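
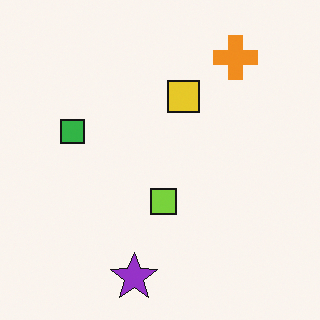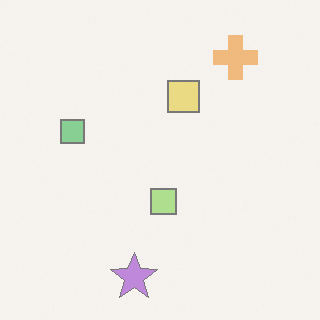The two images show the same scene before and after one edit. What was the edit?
The transformation is: given much lower contrast.

Tones are pushed toward mid-grey across the whole image — a global contrast change.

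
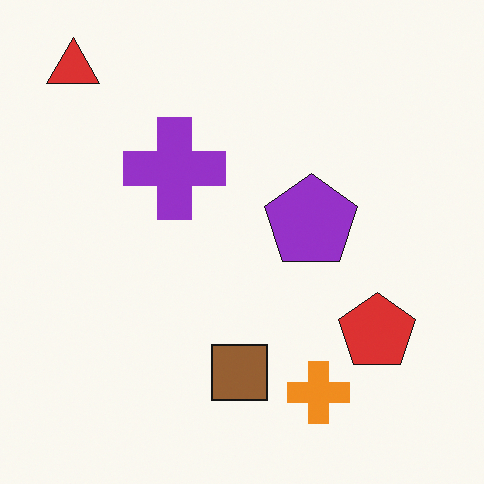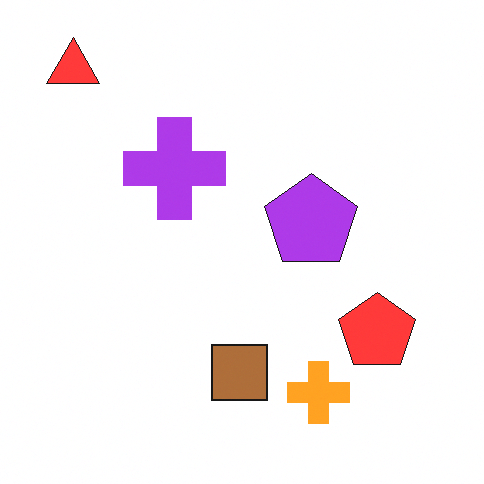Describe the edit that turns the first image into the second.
It was slightly brightened.

Every pixel — background and shapes alike — is uniformly brightened.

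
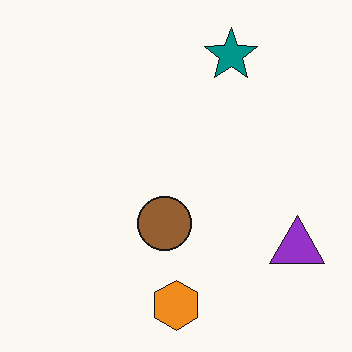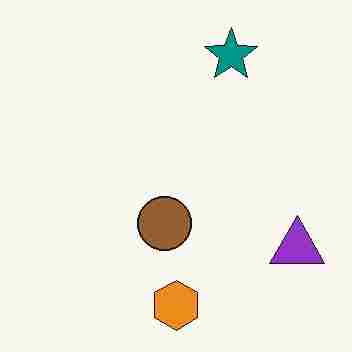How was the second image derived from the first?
It was heavily JPEG-compressed with obvious blocking artifacts.

Blocky 8×8 compression artifacts appear around shape edges and the flat background shows ringing — characteristic JPEG degradation.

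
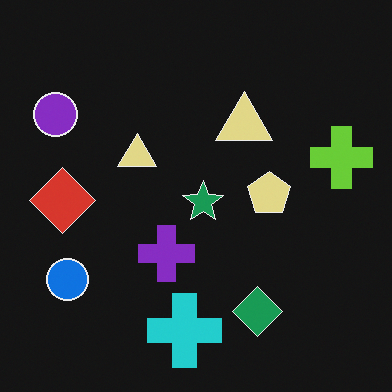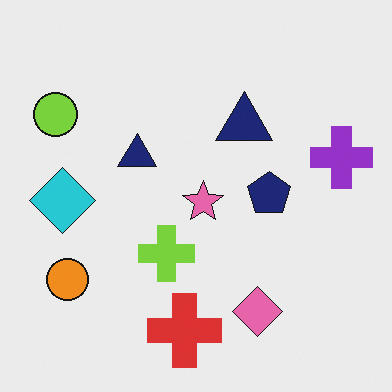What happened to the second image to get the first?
The image was color-inverted (negative).

The light background has become dark and every shape's color is its complement — a photographic negative.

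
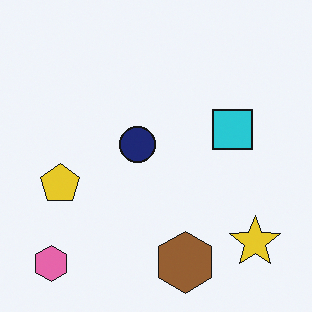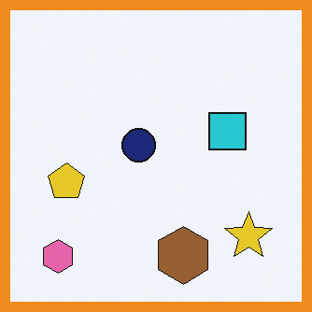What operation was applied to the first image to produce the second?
The image was framed with a orange border.

A solid orange frame runs around the edge of the second image, with the content slightly shrunk inside it.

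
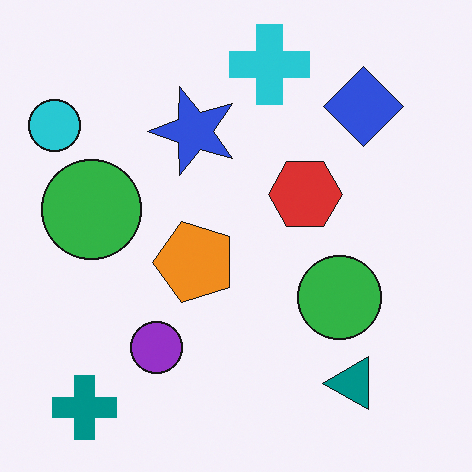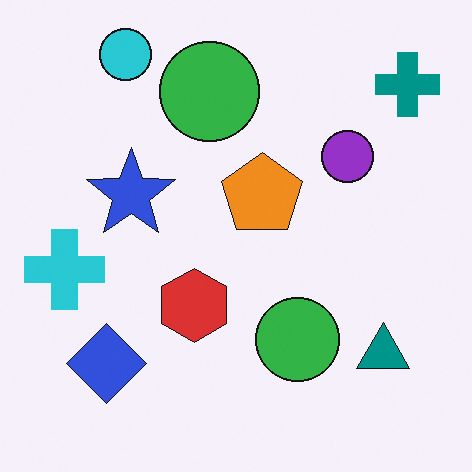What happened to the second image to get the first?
Transposed (reflected across the top-left ↔ bottom-right diagonal).

Shapes have swapped their row and column positions — what was in the top-right is now in the bottom-left — a diagonal reflection.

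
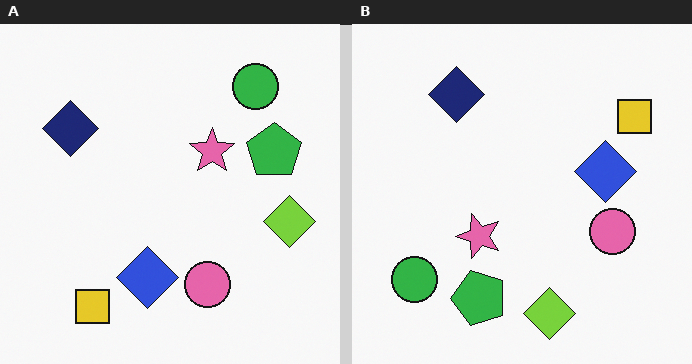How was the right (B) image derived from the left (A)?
It was transposed (reflected across the top-left ↔ bottom-right diagonal).

Shapes have swapped their row and column positions — what was in the top-right is now in the bottom-left — a diagonal reflection.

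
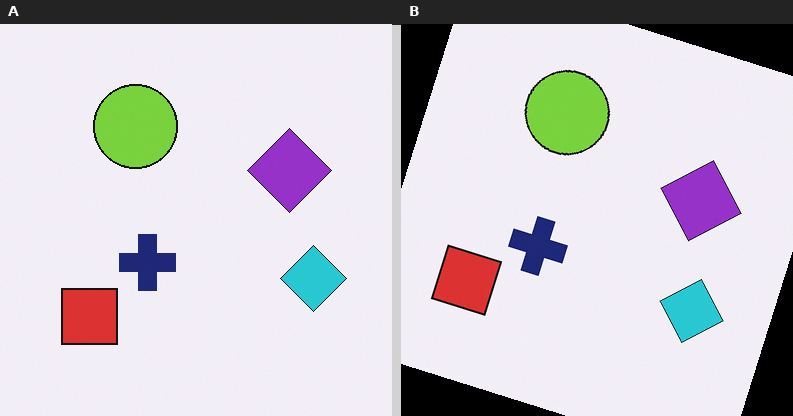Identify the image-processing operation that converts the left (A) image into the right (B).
The image was rotated clockwise by a moderate amount.

Every shape is tilted by the same angle and the image corners show triangular fill wedges — a whole-image rotation by a non-right angle.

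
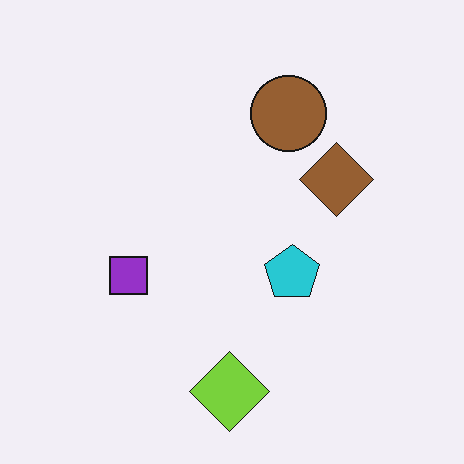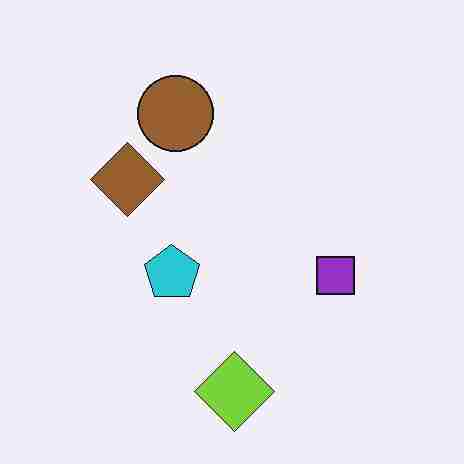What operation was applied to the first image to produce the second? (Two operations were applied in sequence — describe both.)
Degraded with heavy JPEG compression, then flipped horizontally (left ↔ right).

Blocky 8×8 compression artifacts appear around shape edges and the flat background shows ringing — characteristic JPEG degradation. The purple square is in the left of the first image and the right of the second — shapes on opposite sides of the vertical midline have swapped in a mirror flip.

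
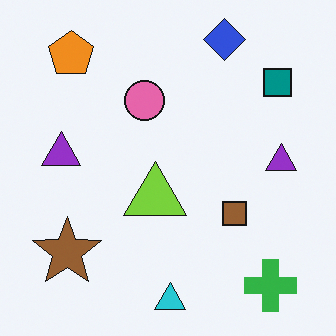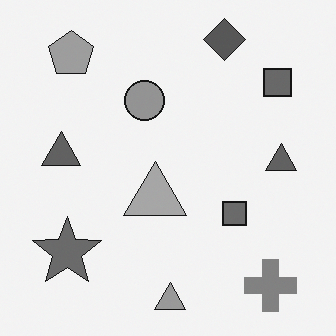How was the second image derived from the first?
This is the original image converted to grayscale.

All color is removed — every shape is now a shade of grey.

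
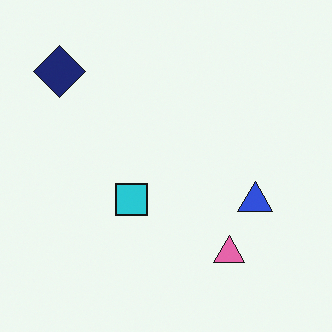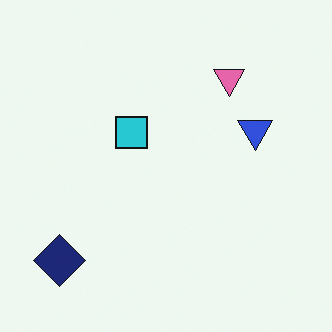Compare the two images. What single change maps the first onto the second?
The image was flipped vertically (top ↔ bottom).

The navy diamond is in the top-left of the first image and the bottom-left of the second — shapes on opposite sides of the horizontal midline have swapped in a mirror flip.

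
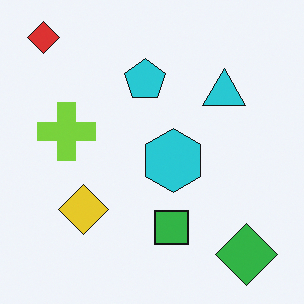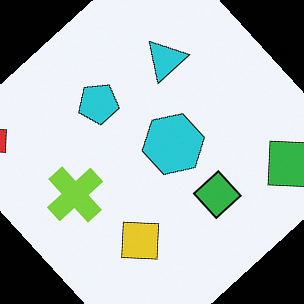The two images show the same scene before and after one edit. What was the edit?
This is the original image rotated counter-clockwise by a large amount — several tens of degrees.

Every shape is tilted by the same angle and the image corners show triangular fill wedges — a whole-image rotation by a non-right angle.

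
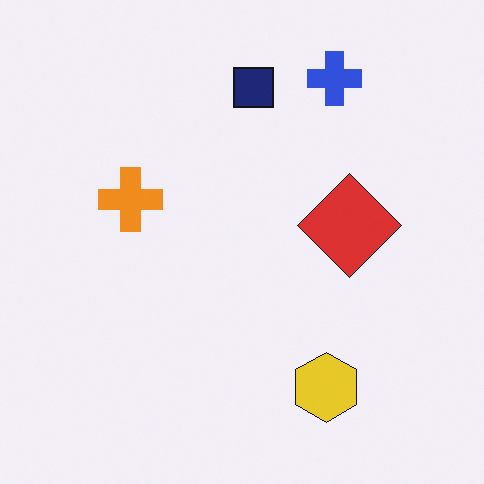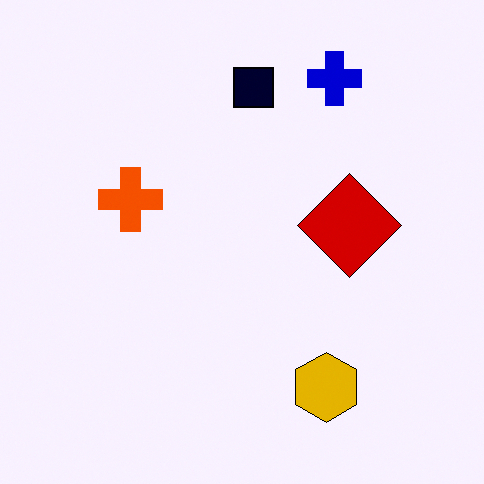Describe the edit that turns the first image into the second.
The second image is the first given much higher contrast.

Tones are pushed away from mid-grey across the whole image — a global contrast change.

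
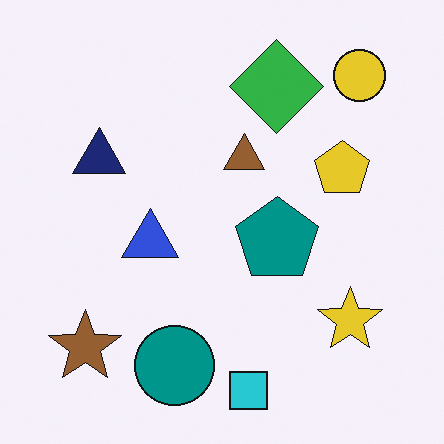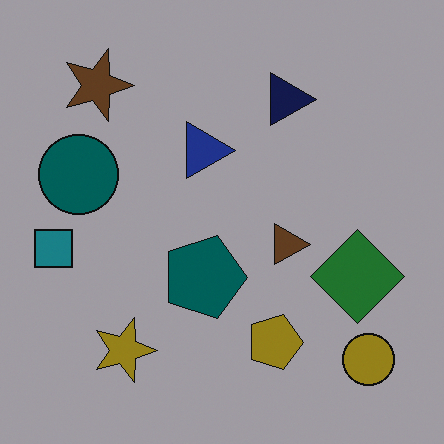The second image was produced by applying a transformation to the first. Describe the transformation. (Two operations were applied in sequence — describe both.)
It was darkened a lot, then rotated 90° clockwise.

Every pixel — background and shapes alike — is uniformly darkened. The yellow circle sits in the top-right of the first image and the bottom-right of the second — consistent with a whole-image 90° clockwise rotation.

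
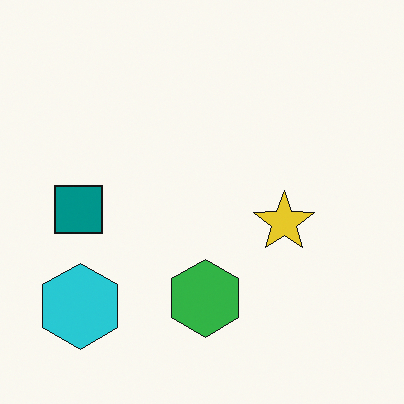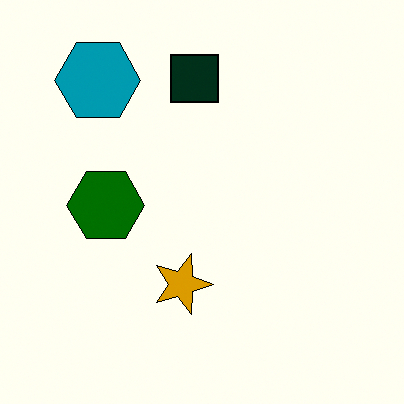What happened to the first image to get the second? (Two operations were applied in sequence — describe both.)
The transformation is: rotated 90° clockwise, then given much higher contrast.

The cyan hexagon sits in the bottom-left of the first image and the top-left of the second — consistent with a whole-image 90° clockwise rotation. Tones are pushed away from mid-grey across the whole image — a global contrast change.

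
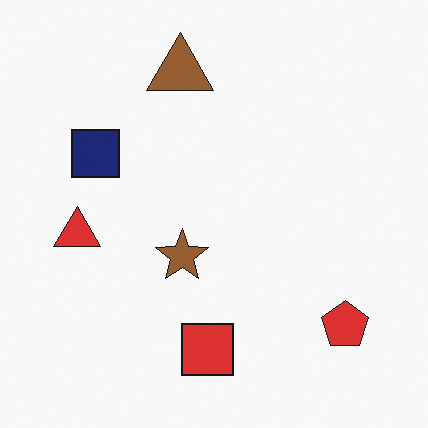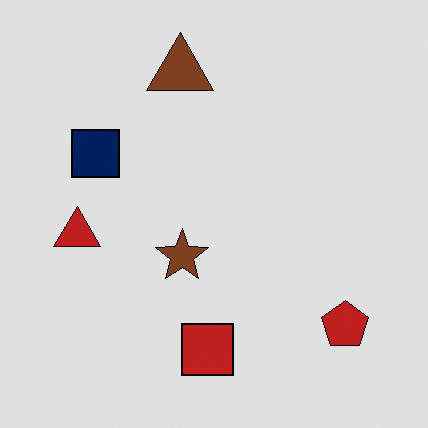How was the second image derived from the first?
The second image is the first posterized to a reduced palette.

Each flat color has snapped to a coarser quantized level — most visibly, the near-white background has dropped to a flat grey.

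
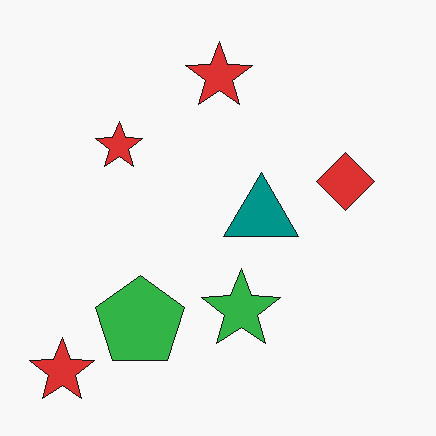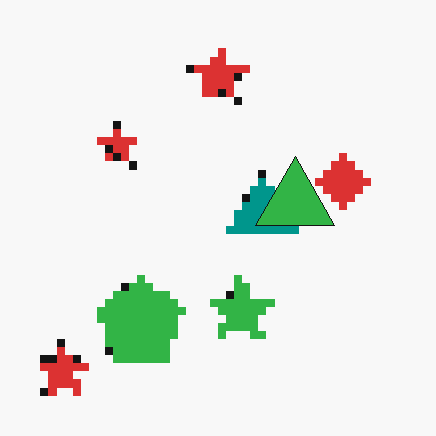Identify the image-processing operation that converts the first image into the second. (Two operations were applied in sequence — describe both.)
It was moderately pixelated, then overlaid with an additional green triangle.

Shapes are reduced to large square blocks; fine edges and outlines are lost — a downscale-then-upscale (mosaic) effect. A green triangle appears in the second image that is absent from the first.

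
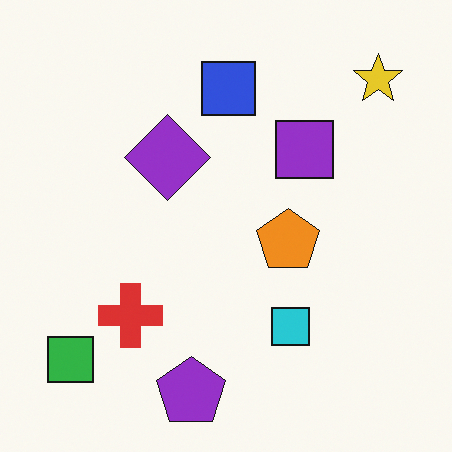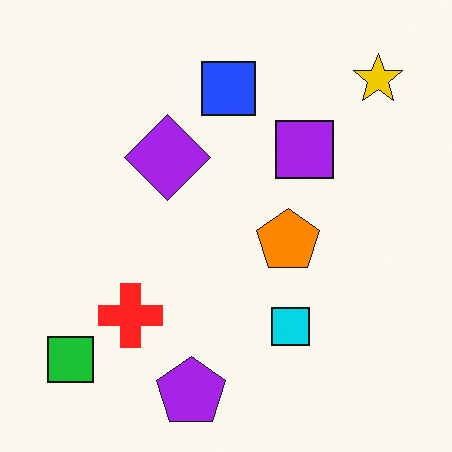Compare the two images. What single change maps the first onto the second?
The transformation is: slightly oversaturated.

All colors are more vivid — a global saturation change.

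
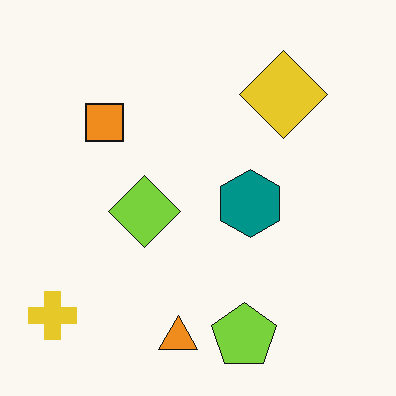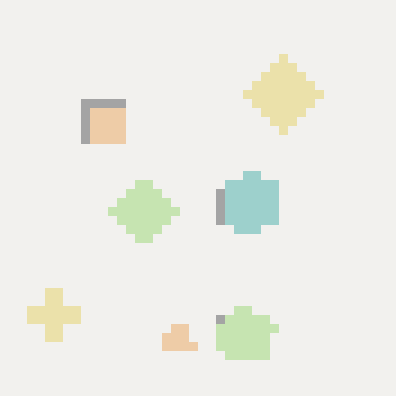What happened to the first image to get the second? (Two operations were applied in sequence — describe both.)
The image was given much lower contrast, then coarsely pixelated.

Tones are pushed toward mid-grey across the whole image — a global contrast change. Shapes are reduced to large square blocks; fine edges and outlines are lost — a downscale-then-upscale (mosaic) effect.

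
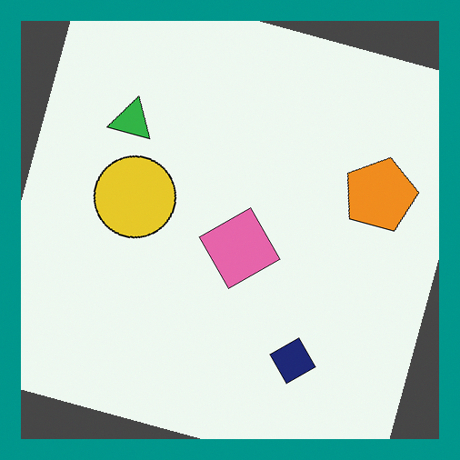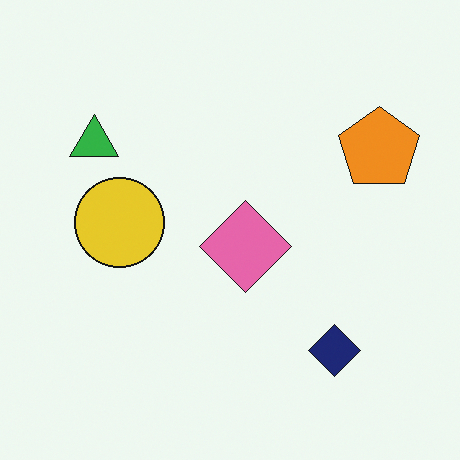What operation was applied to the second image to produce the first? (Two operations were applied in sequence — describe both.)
Rotated clockwise by a clearly visible amount, then framed with a teal border.

Every shape is tilted by the same angle and the image corners show triangular fill wedges — a whole-image rotation by a non-right angle. A solid teal frame runs around the edge of the first image, with the content slightly shrunk inside it.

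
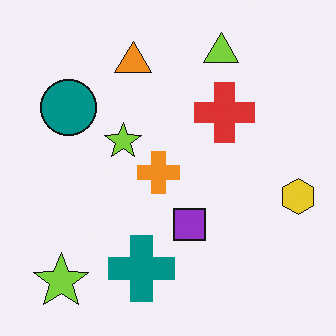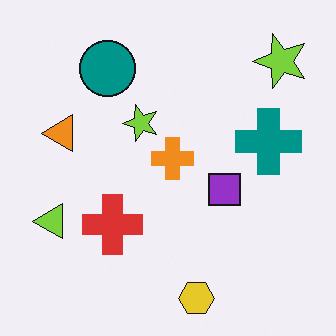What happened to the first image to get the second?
The transformation is: transposed (reflected across the top-left ↔ bottom-right diagonal).

Shapes have swapped their row and column positions — what was in the top-right is now in the bottom-left — a diagonal reflection.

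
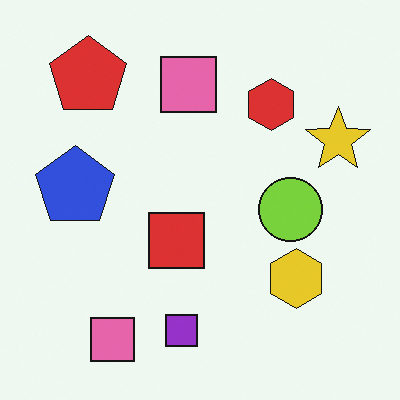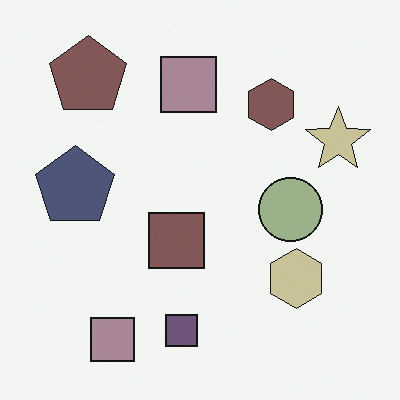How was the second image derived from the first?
The transformation is: heavily desaturated.

All colors are more muted and greyish — a global saturation change.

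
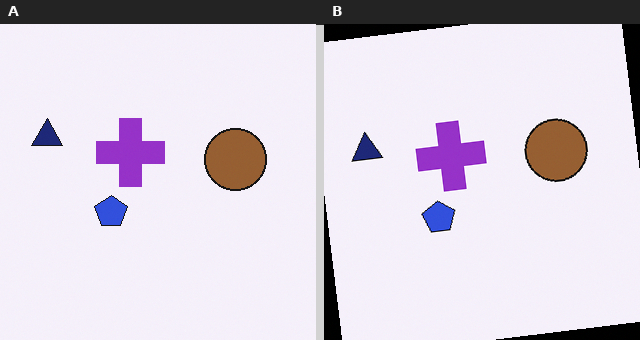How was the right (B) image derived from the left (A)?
The right (B) image is the left (A) rotated counter-clockwise by a slight angle.

Every shape is tilted by the same angle and the image corners show triangular fill wedges — a whole-image rotation by a non-right angle.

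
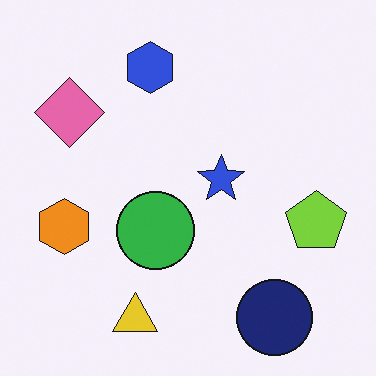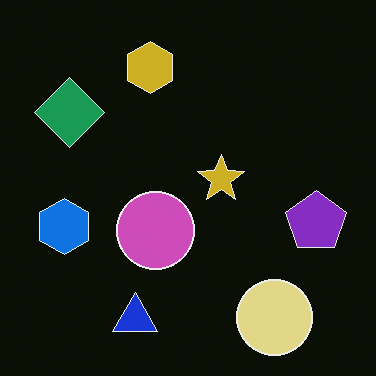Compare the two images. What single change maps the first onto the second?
The second image is the first color-inverted (negative).

The light background has become dark and every shape's color is its complement — a photographic negative.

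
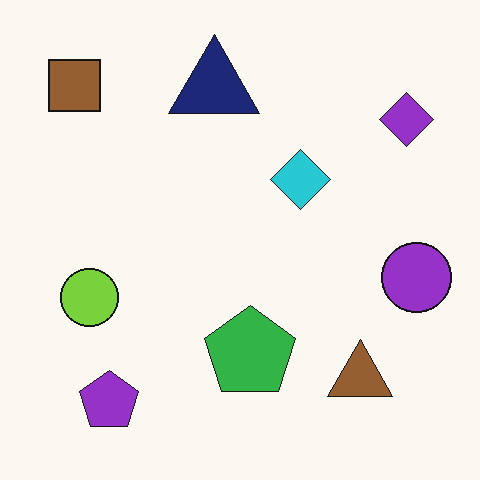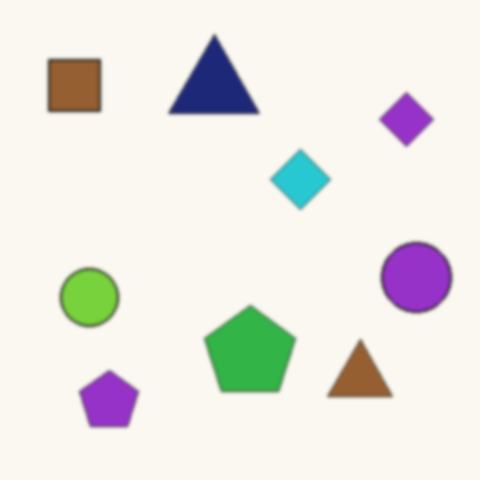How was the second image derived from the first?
The image was given a subtle gaussian blur.

Shape edges and outlines are uniformly softened across the whole image.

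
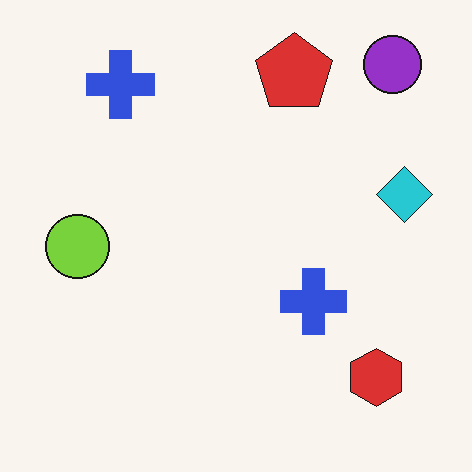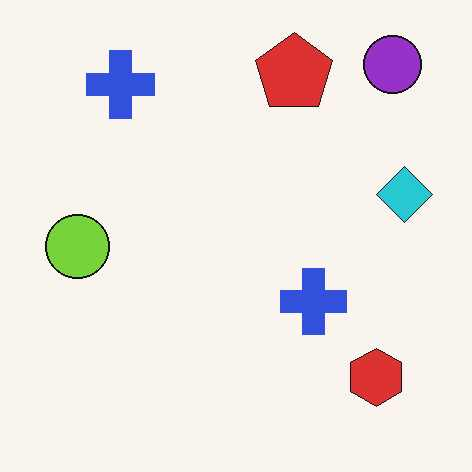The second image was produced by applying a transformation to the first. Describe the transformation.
The second image is the first JPEG-compressed with visible artifacts.

Blocky 8×8 compression artifacts appear around shape edges and the flat background shows ringing — characteristic JPEG degradation.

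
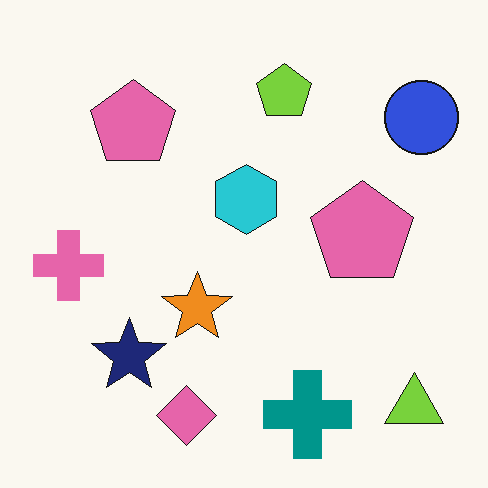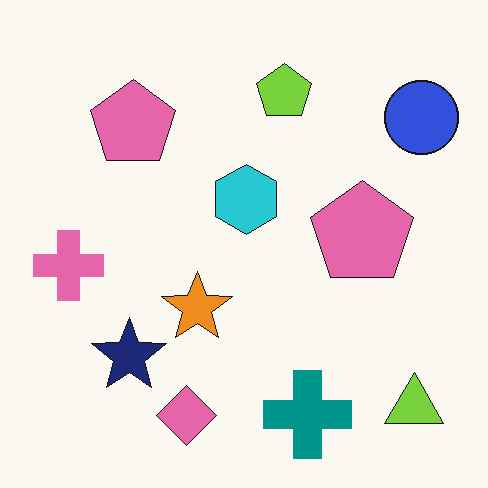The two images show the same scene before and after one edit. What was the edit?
This is the original image JPEG-compressed with visible artifacts.

Blocky 8×8 compression artifacts appear around shape edges and the flat background shows ringing — characteristic JPEG degradation.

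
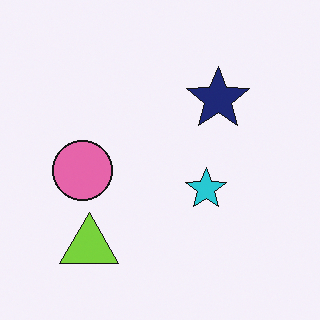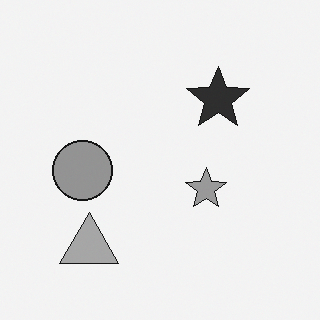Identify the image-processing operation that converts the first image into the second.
It was converted to grayscale.

All color is removed — every shape is now a shade of grey.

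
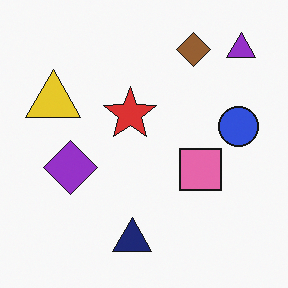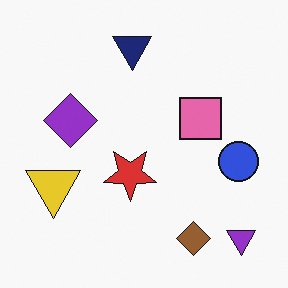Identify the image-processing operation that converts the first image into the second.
The image was flipped vertically (top ↔ bottom).

The navy triangle is in the bottom of the first image and the top of the second — shapes on opposite sides of the horizontal midline have swapped in a mirror flip.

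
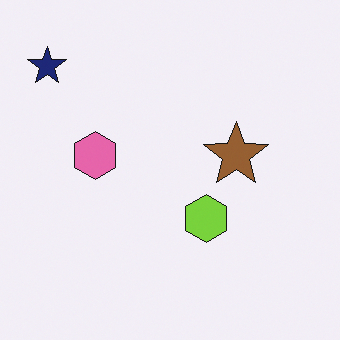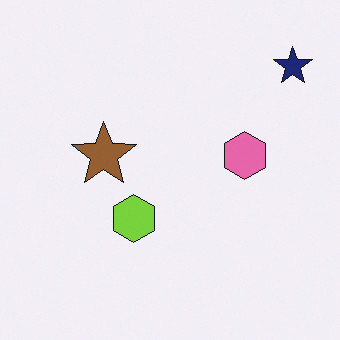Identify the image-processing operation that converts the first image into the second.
This is the original image flipped horizontally (left ↔ right).

The navy star is in the top-left of the first image and the top-right of the second — shapes on opposite sides of the vertical midline have swapped in a mirror flip.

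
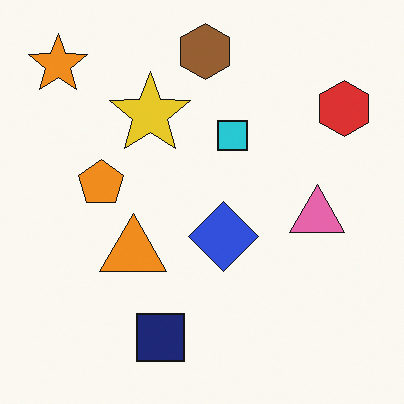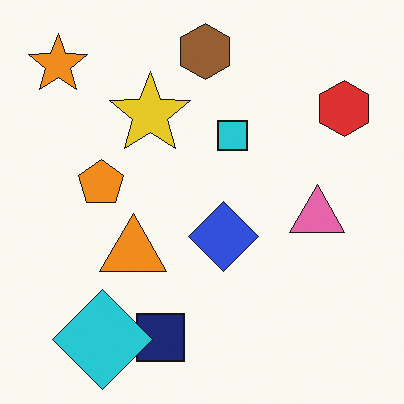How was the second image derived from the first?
This is the original image overlaid with an additional cyan diamond.

A cyan diamond appears in the second image that is absent from the first.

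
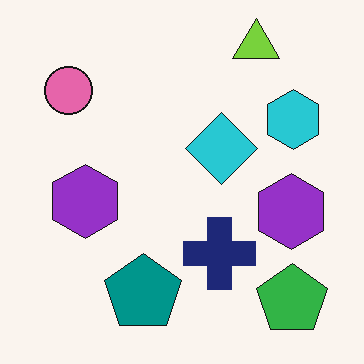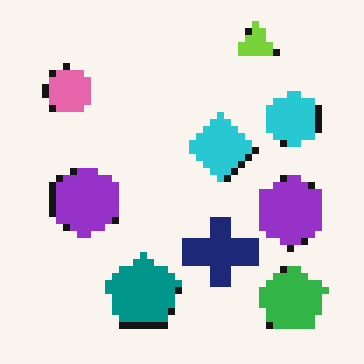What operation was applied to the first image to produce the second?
The transformation is: pixelated into visible square blocks.

Shapes are reduced to large square blocks; fine edges and outlines are lost — a downscale-then-upscale (mosaic) effect.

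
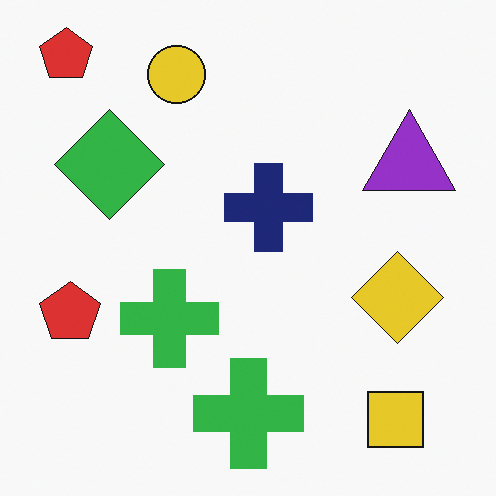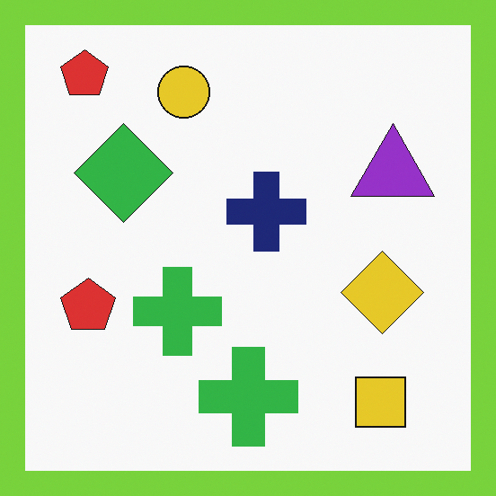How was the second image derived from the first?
This is the original image framed with a lime border.

A solid lime frame runs around the edge of the second image, with the content slightly shrunk inside it.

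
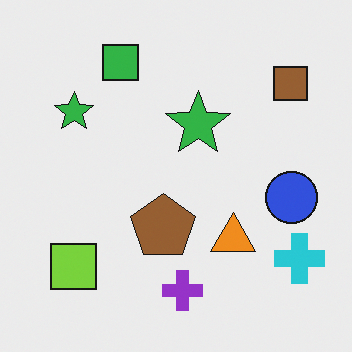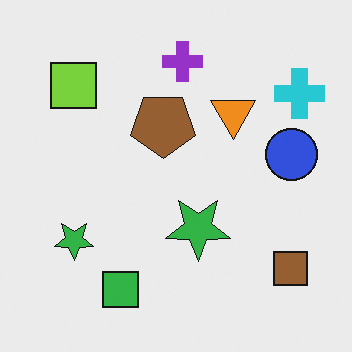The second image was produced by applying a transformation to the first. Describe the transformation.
The transformation is: flipped vertically (top ↔ bottom).

The purple cross is in the bottom of the first image and the top of the second — shapes on opposite sides of the horizontal midline have swapped in a mirror flip.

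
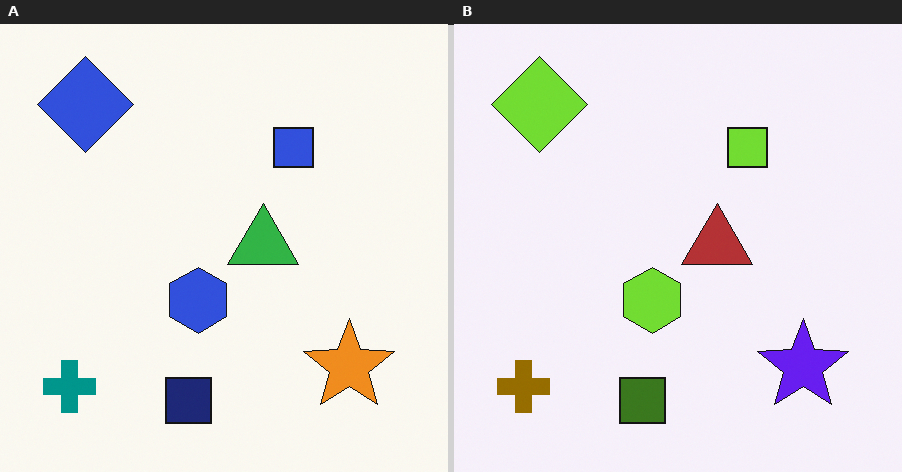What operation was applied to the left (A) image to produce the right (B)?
Hue-shifted through roughly half the color wheel.

Every shape's color has rotated by the same amount around the hue wheel — a uniform hue shift.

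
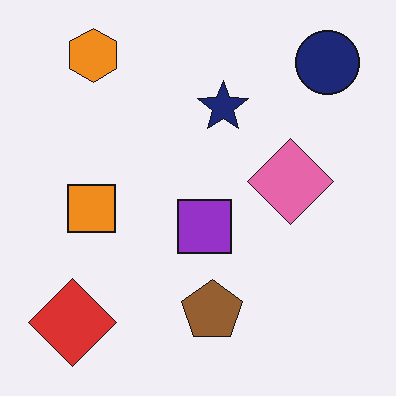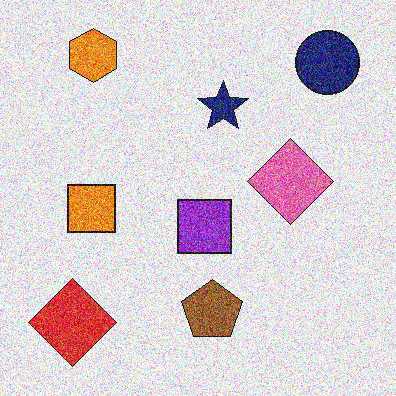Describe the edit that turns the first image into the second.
This is the original image degraded with a thick layer of grain.

Random speckle covers the whole image, including the flat background.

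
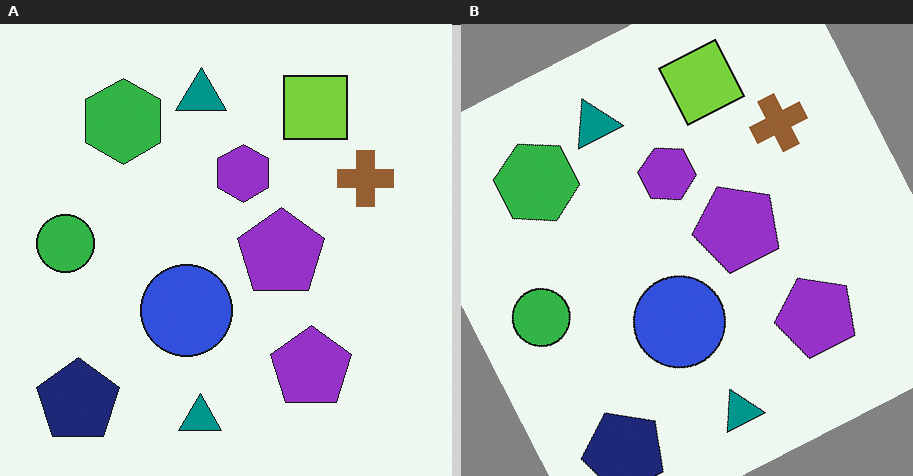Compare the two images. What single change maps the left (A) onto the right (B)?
The image was rotated counter-clockwise by a moderate amount.

Every shape is tilted by the same angle and the image corners show triangular fill wedges — a whole-image rotation by a non-right angle.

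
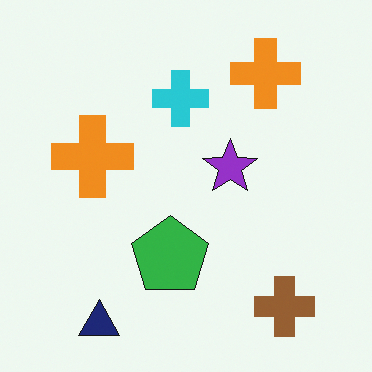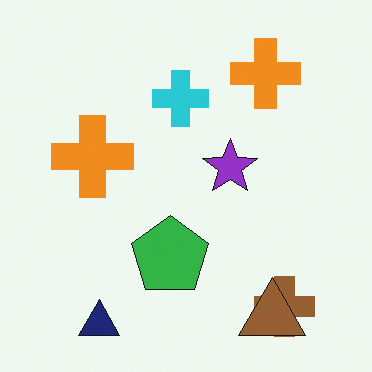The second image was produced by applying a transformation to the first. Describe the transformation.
Overlaid with an additional brown triangle.

A brown triangle appears in the second image that is absent from the first.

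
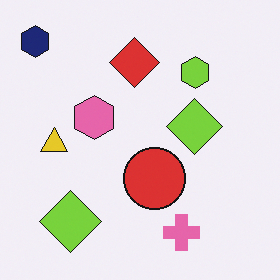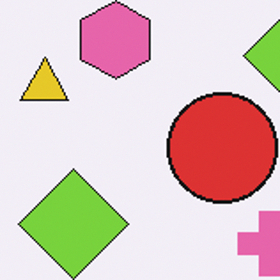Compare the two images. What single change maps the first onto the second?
The second image is the first cropped tightly and scaled back up.

The visible shapes are larger and the field of view is narrower; shapes near the original edges may be partly or wholly outside the frame — a crop-and-rescale.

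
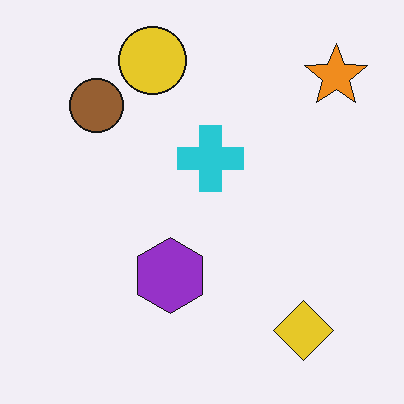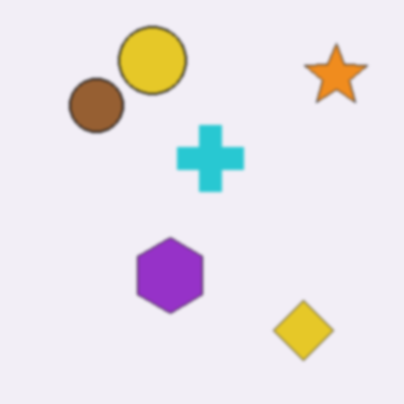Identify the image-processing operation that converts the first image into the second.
The image was given a subtle gaussian blur.

Shape edges and outlines are uniformly softened across the whole image.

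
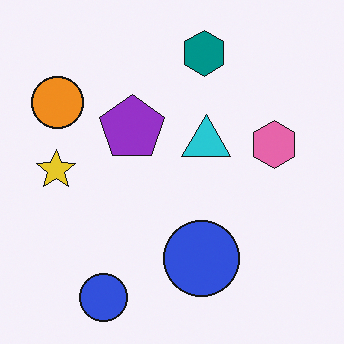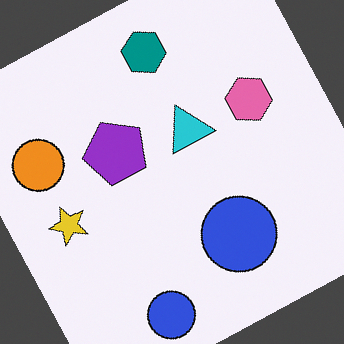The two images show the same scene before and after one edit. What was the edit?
This is the original image rotated counter-clockwise by a clearly visible amount.

Every shape is tilted by the same angle and the image corners show triangular fill wedges — a whole-image rotation by a non-right angle.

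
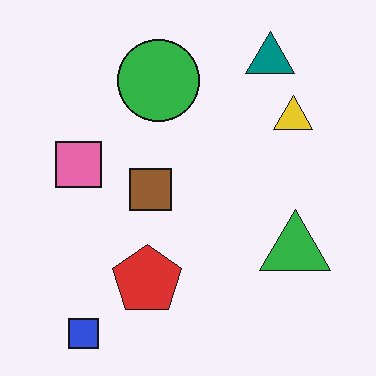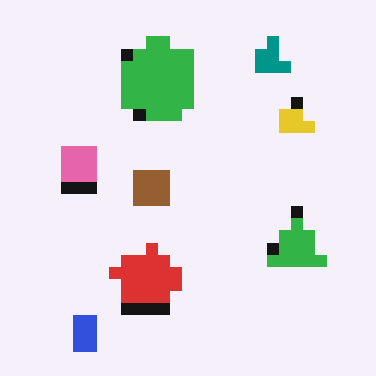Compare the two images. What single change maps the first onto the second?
This is the original image coarsely pixelated.

Shapes are reduced to large square blocks; fine edges and outlines are lost — a downscale-then-upscale (mosaic) effect.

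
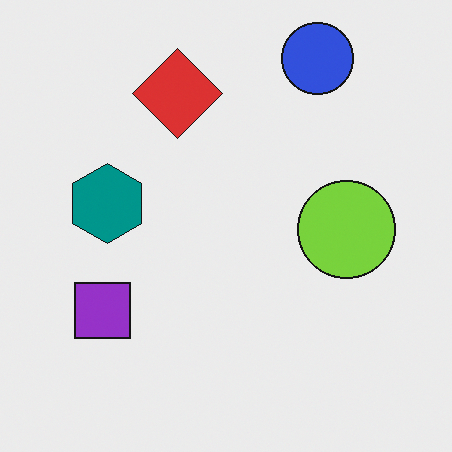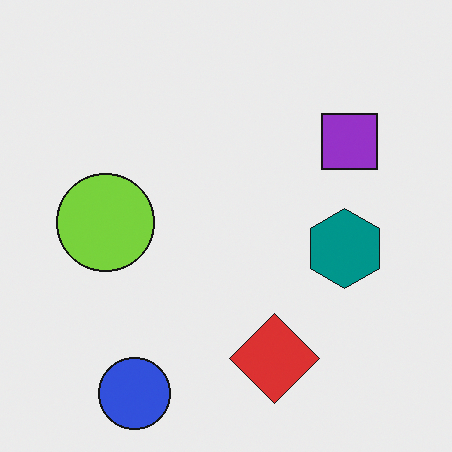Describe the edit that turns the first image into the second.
The second image is the first rotated 180°.

The blue circle sits in the top-right of the first image and the bottom-left of the second — consistent with a whole-image 180° rotation.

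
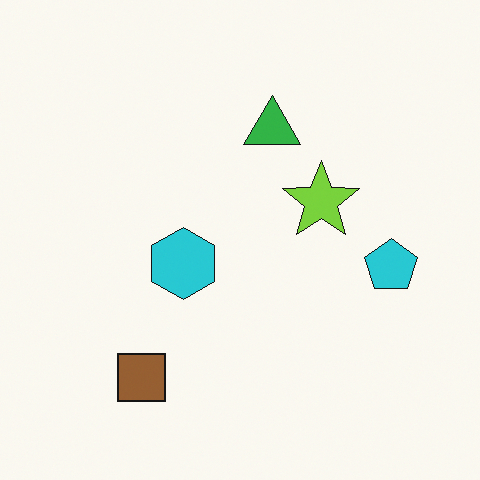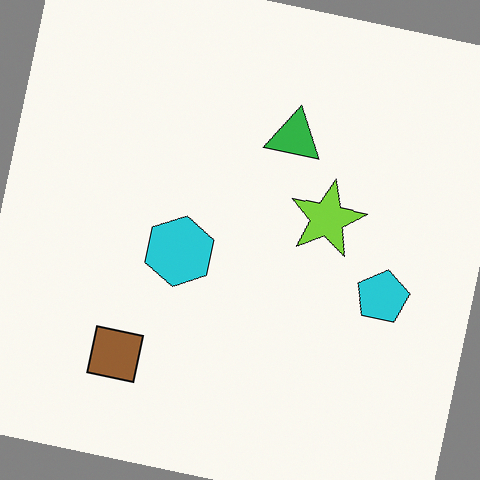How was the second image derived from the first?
The image was rotated clockwise by a few degrees.

Every shape is tilted by the same angle and the image corners show triangular fill wedges — a whole-image rotation by a non-right angle.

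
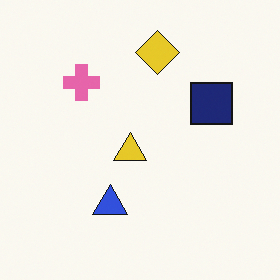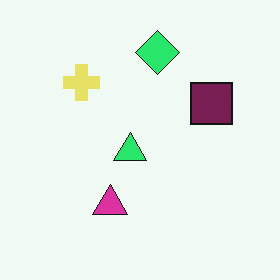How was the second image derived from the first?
This is the original image hue-shifted through roughly a third of the color wheel.

Every shape's color has rotated by the same amount around the hue wheel — a uniform hue shift.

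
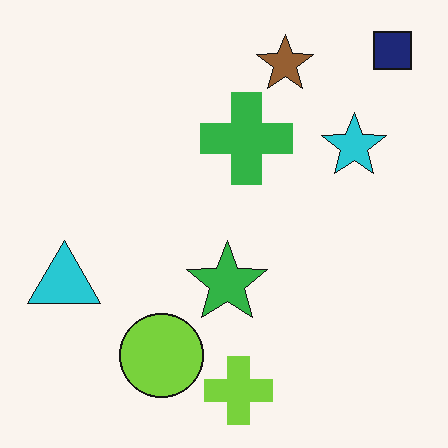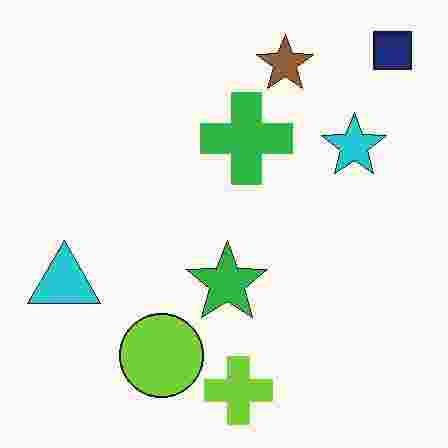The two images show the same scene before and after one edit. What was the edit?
The transformation is: heavily JPEG-compressed with obvious blocking artifacts.

Blocky 8×8 compression artifacts appear around shape edges and the flat background shows ringing — characteristic JPEG degradation.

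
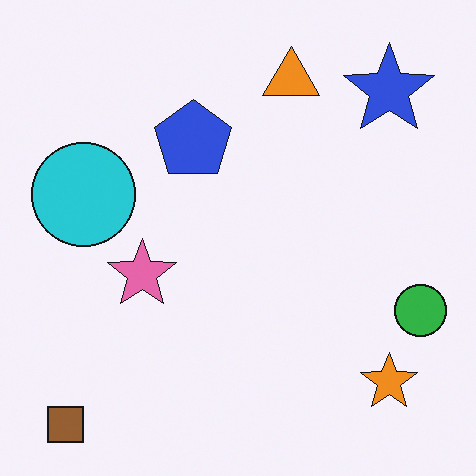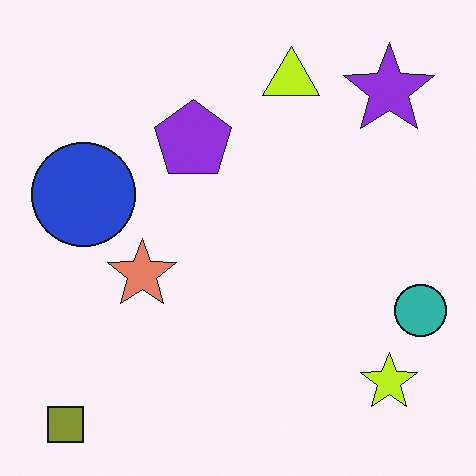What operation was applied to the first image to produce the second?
The image was hue-shifted slightly.

Every shape's color has rotated by the same amount around the hue wheel — a uniform hue shift.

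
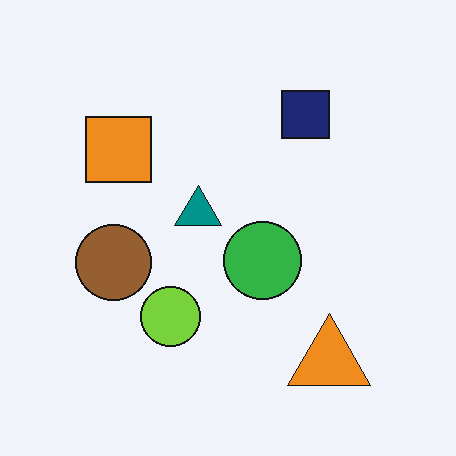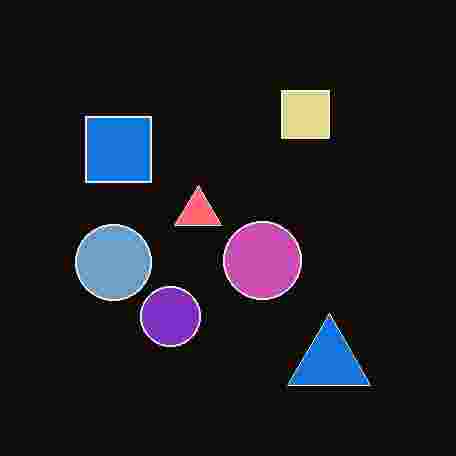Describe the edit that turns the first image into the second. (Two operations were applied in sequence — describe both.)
Degraded with heavy JPEG compression, then color-inverted (negative).

Blocky 8×8 compression artifacts appear around shape edges and the flat background shows ringing — characteristic JPEG degradation. The light background has become dark and every shape's color is its complement — a photographic negative.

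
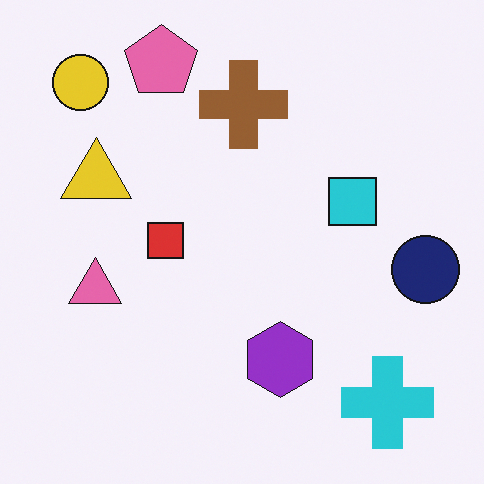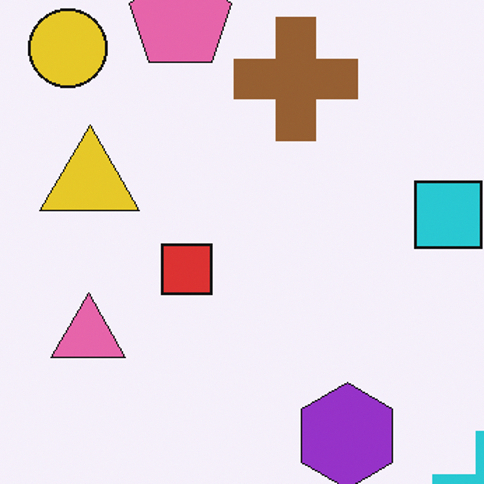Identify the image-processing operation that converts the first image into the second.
The second image is the first cropped slightly and scaled back up.

The visible shapes are larger and the field of view is narrower; shapes near the original edges may be partly or wholly outside the frame — a crop-and-rescale.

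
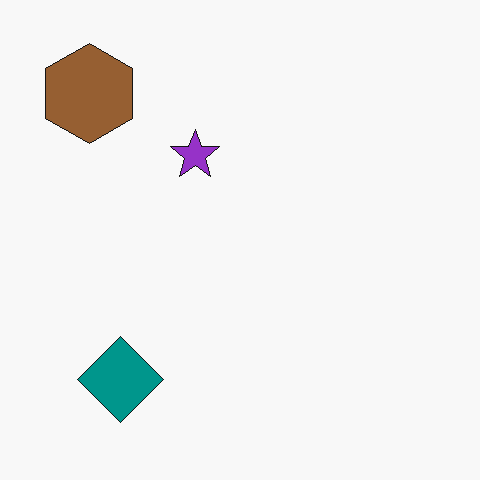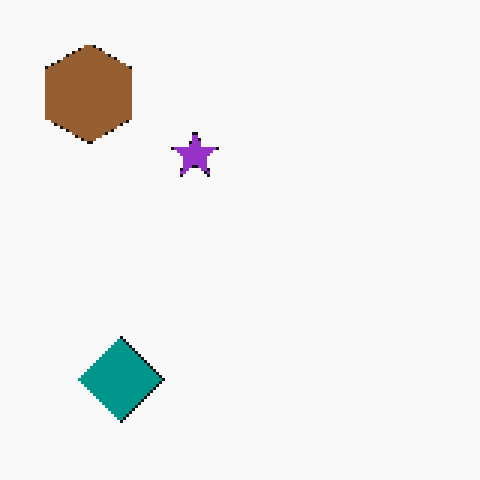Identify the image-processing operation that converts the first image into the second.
It was mildly pixelated.

Shapes are reduced to large square blocks; fine edges and outlines are lost — a downscale-then-upscale (mosaic) effect.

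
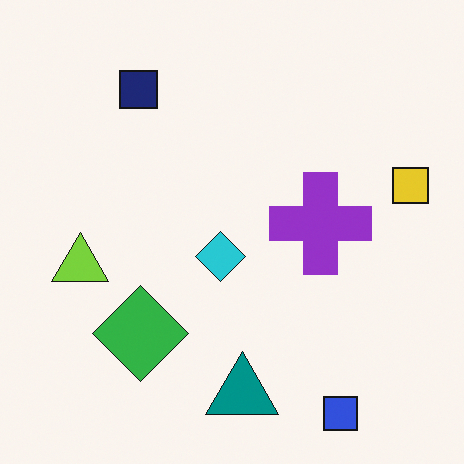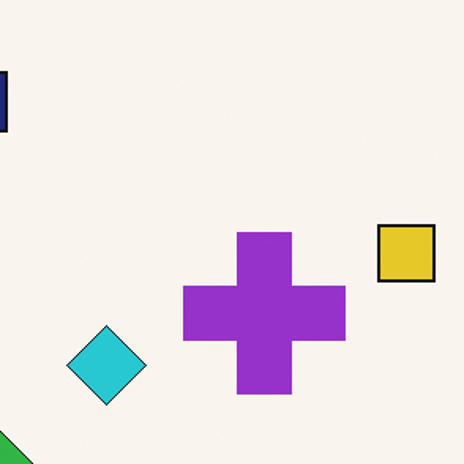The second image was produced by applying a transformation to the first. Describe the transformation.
Cropped to a modestly smaller region and rescaled.

The visible shapes are larger and the field of view is narrower; shapes near the original edges may be partly or wholly outside the frame — a crop-and-rescale.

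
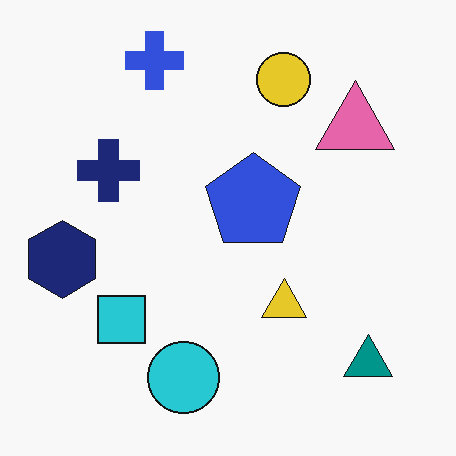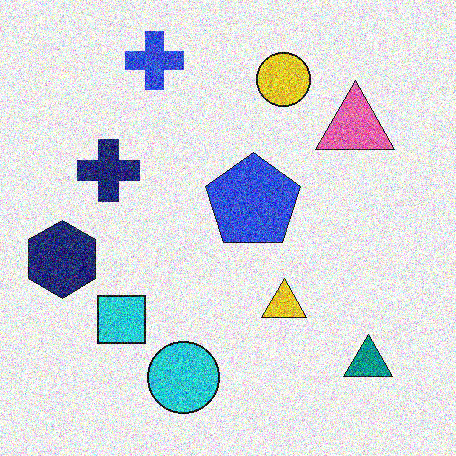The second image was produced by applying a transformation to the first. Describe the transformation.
It was degraded with a thick layer of grain.

Random speckle covers the whole image, including the flat background.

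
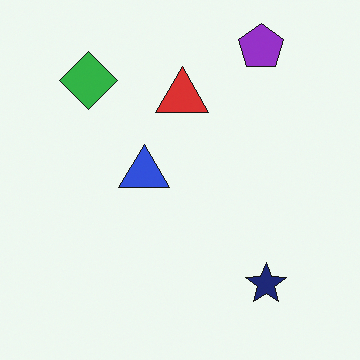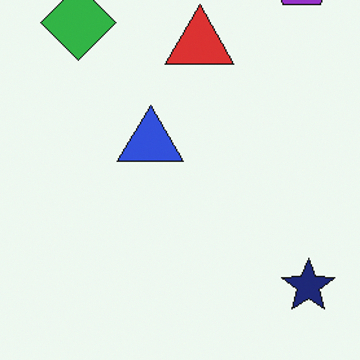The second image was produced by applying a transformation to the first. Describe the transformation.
The transformation is: cropped to a modestly smaller region and rescaled.

The visible shapes are larger and the field of view is narrower; shapes near the original edges may be partly or wholly outside the frame — a crop-and-rescale.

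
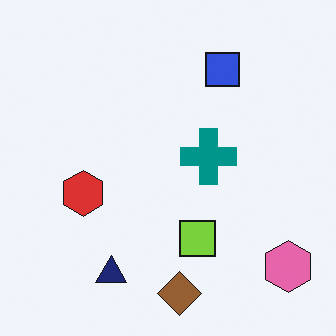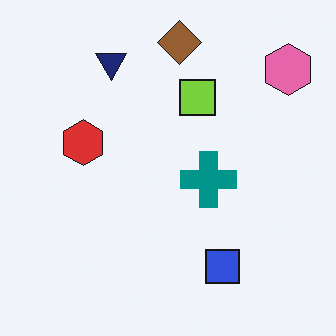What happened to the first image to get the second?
This is the original image flipped vertically (top ↔ bottom).

The brown diamond is in the bottom of the first image and the top of the second — shapes on opposite sides of the horizontal midline have swapped in a mirror flip.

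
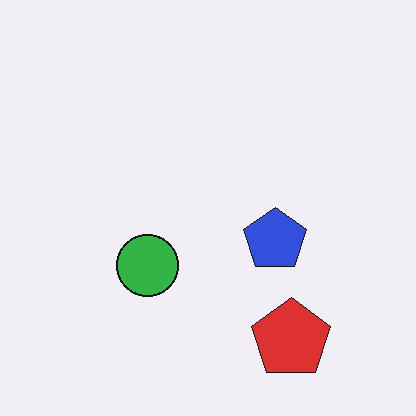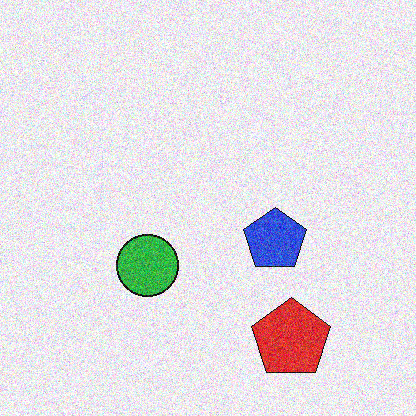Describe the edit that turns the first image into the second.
The transformation is: degraded with visible gaussian noise.

Random speckle covers the whole image, including the flat background.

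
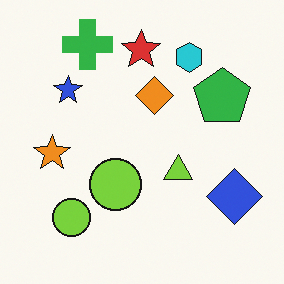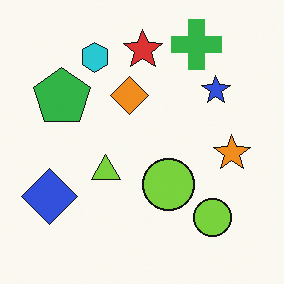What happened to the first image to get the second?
This is the original image flipped horizontally (left ↔ right).

The blue diamond is in the bottom-right of the first image and the bottom-left of the second — shapes on opposite sides of the vertical midline have swapped in a mirror flip.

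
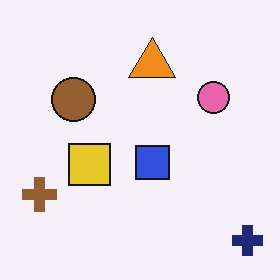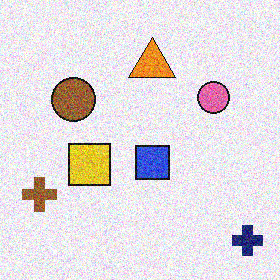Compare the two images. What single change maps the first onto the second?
It was degraded with a thick layer of grain.

Random speckle covers the whole image, including the flat background.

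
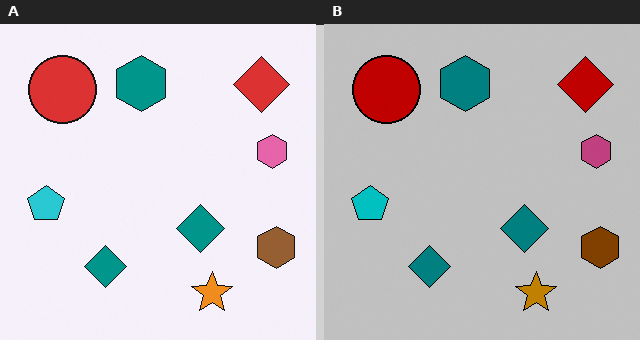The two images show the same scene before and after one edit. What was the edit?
The right (B) image is the left (A) aggressively posterized.

Each flat color has snapped to a coarser quantized level — most visibly, the near-white background has dropped to a flat grey.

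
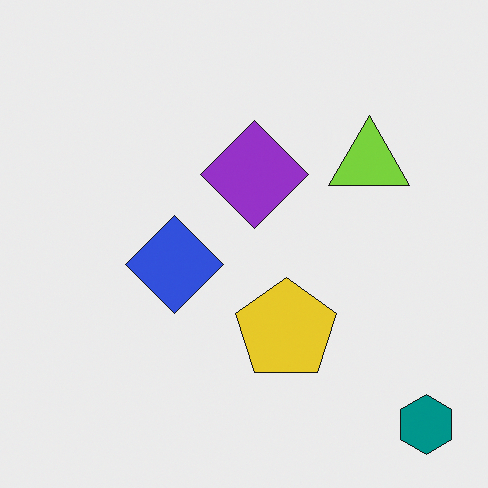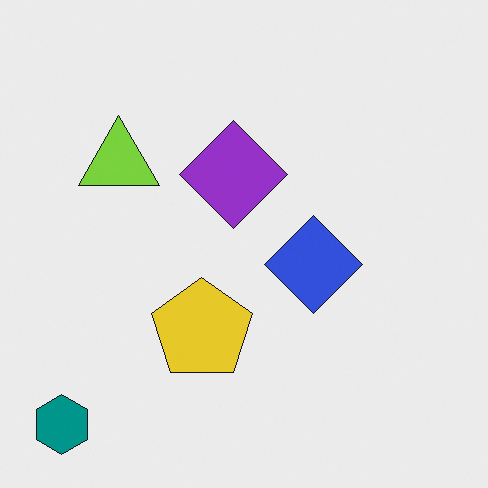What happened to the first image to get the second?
The second image is the first flipped horizontally (left ↔ right).

The teal hexagon is in the bottom-right of the first image and the bottom-left of the second — shapes on opposite sides of the vertical midline have swapped in a mirror flip.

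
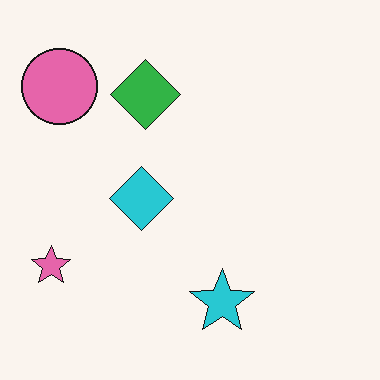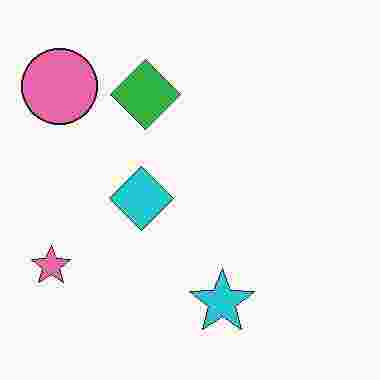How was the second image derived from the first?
Heavily JPEG-compressed with obvious blocking artifacts.

Blocky 8×8 compression artifacts appear around shape edges and the flat background shows ringing — characteristic JPEG degradation.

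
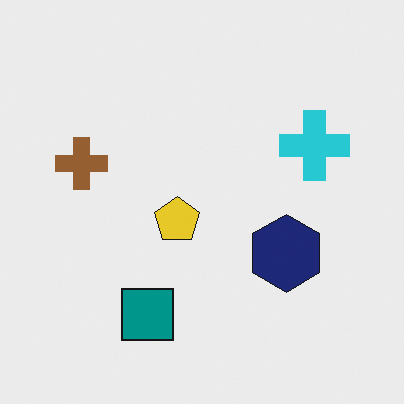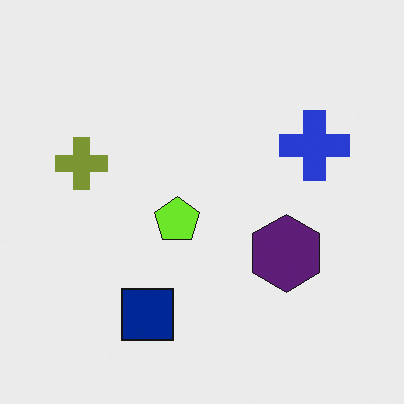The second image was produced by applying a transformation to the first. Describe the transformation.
The second image is the first hue-shifted slightly.

Every shape's color has rotated by the same amount around the hue wheel — a uniform hue shift.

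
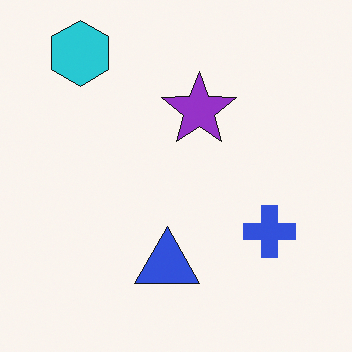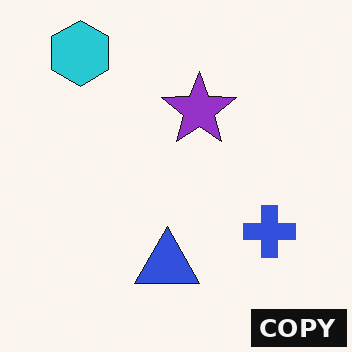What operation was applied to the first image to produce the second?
This is the original image watermarked with the text "COPY" in the lower-right corner.

A dark label reading "COPY" appears in the lower-right corner.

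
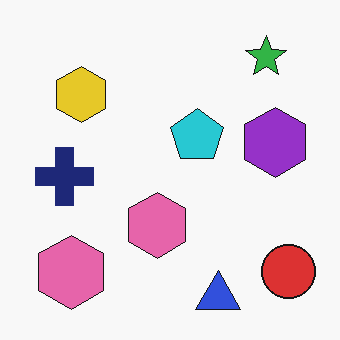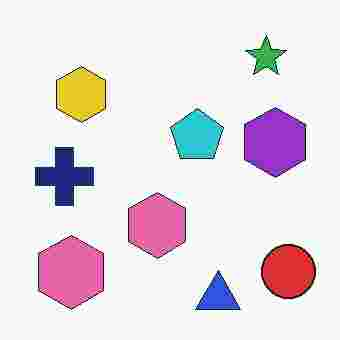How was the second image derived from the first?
Heavily JPEG-compressed with obvious blocking artifacts.

Blocky 8×8 compression artifacts appear around shape edges and the flat background shows ringing — characteristic JPEG degradation.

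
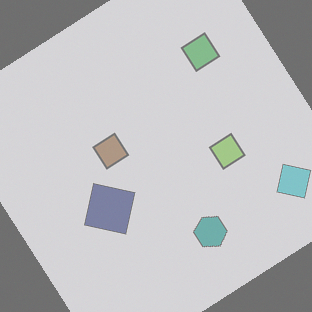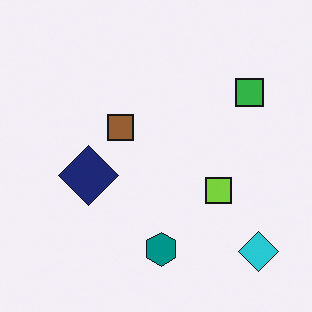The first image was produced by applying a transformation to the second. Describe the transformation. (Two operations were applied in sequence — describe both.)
This is the original image rotated counter-clockwise by a large amount — several tens of degrees, then washed out (contrast reduced).

Every shape is tilted by the same angle and the image corners show triangular fill wedges — a whole-image rotation by a non-right angle. Tones are pushed toward mid-grey across the whole image — a global contrast change.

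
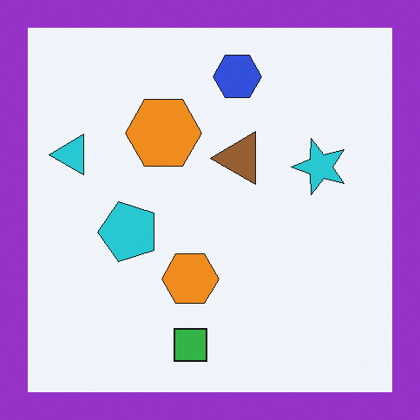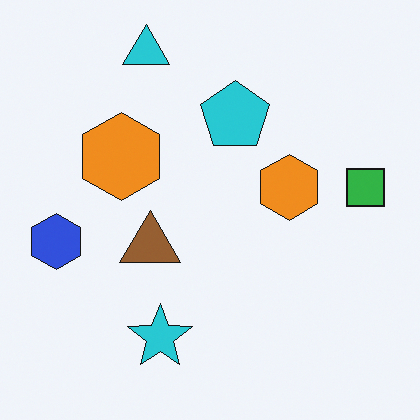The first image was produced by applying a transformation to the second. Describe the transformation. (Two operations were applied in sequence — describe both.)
The image was transposed (reflected across the top-left ↔ bottom-right diagonal), then framed with a purple border.

Shapes have swapped their row and column positions — what was in the top-right is now in the bottom-left — a diagonal reflection. A solid purple frame runs around the edge of the first image, with the content slightly shrunk inside it.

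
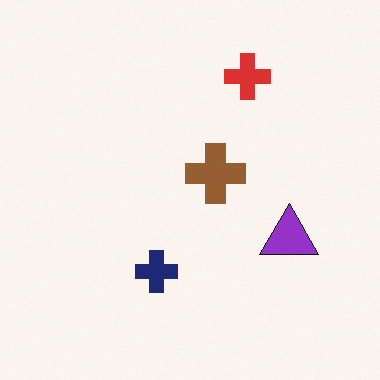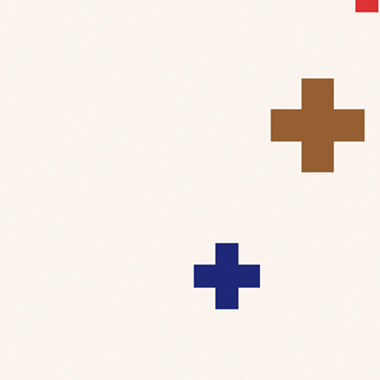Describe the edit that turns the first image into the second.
The transformation is: cropped slightly and scaled back up.

The visible shapes are larger and the field of view is narrower; shapes near the original edges may be partly or wholly outside the frame — a crop-and-rescale.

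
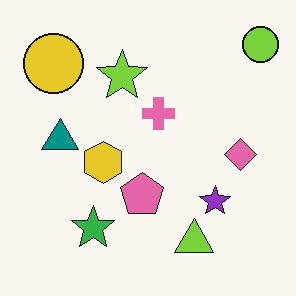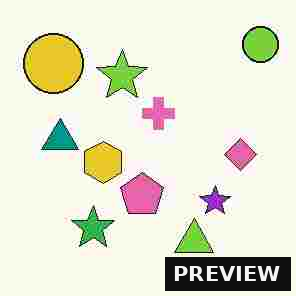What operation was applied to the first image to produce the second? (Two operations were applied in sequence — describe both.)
It was heavily JPEG-compressed with obvious blocking artifacts, then watermarked with the text "PREVIEW" in the lower-right corner.

Blocky 8×8 compression artifacts appear around shape edges and the flat background shows ringing — characteristic JPEG degradation. A dark label reading "PREVIEW" appears in the lower-right corner.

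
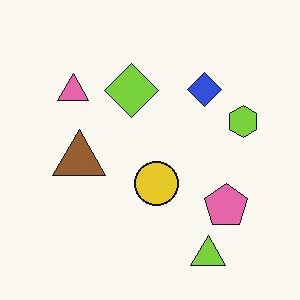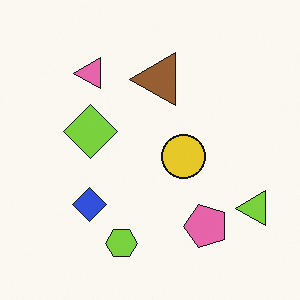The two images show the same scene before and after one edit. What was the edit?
The transformation is: transposed (reflected across the top-left ↔ bottom-right diagonal).

Shapes have swapped their row and column positions — what was in the top-right is now in the bottom-left — a diagonal reflection.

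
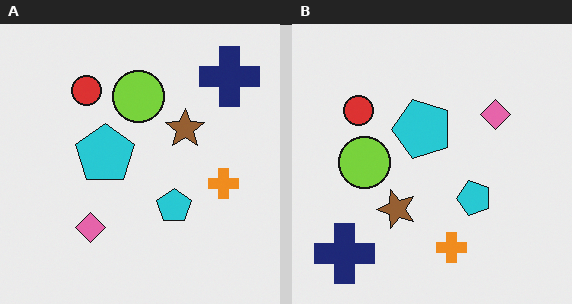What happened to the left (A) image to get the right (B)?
The image was transposed (reflected across the top-left ↔ bottom-right diagonal).

Shapes have swapped their row and column positions — what was in the top-right is now in the bottom-left — a diagonal reflection.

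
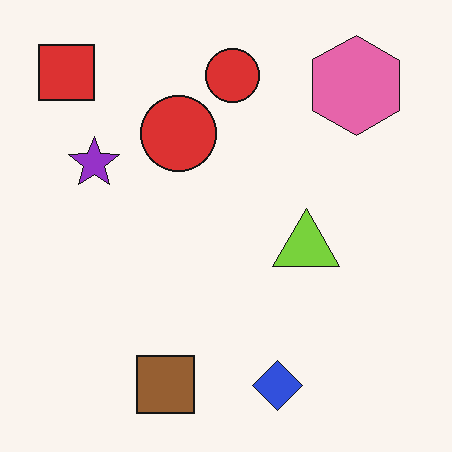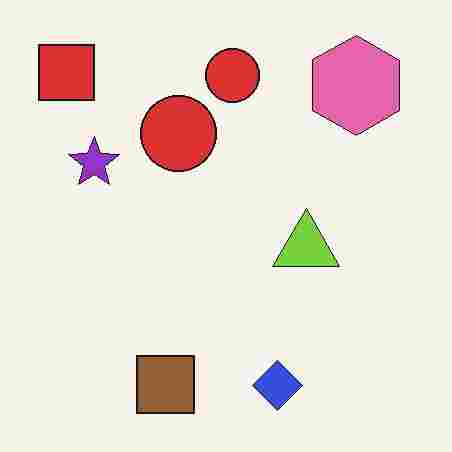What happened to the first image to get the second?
The image was heavily JPEG-compressed with obvious blocking artifacts.

Blocky 8×8 compression artifacts appear around shape edges and the flat background shows ringing — characteristic JPEG degradation.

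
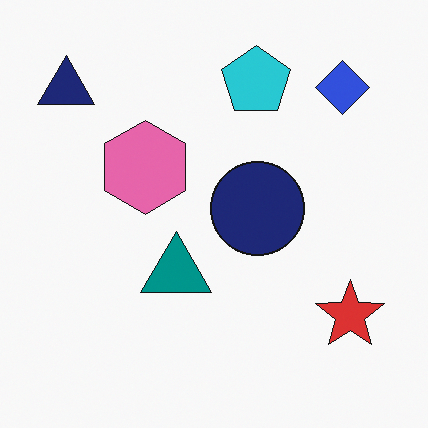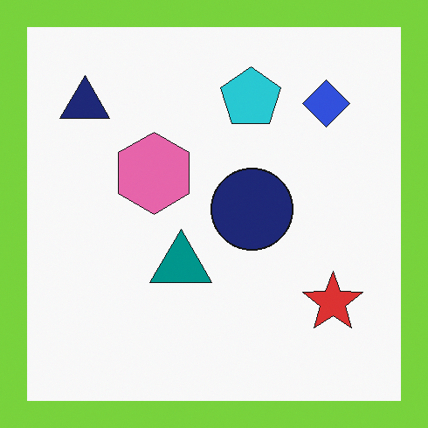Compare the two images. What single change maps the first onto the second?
It was framed with a lime border.

A solid lime frame runs around the edge of the second image, with the content slightly shrunk inside it.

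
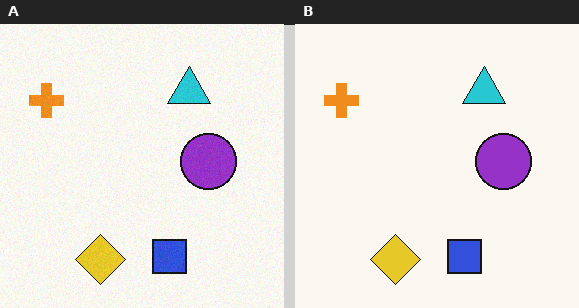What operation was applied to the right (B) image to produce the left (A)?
The left (A) image is the right (B) degraded with a light layer of grain.

Random speckle covers the whole image, including the flat background.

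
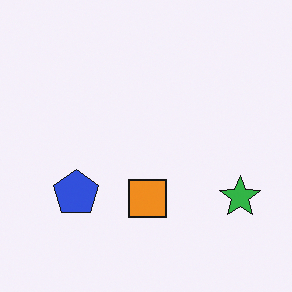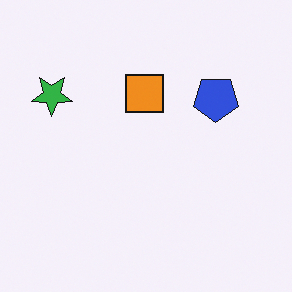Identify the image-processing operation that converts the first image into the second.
This is the original image rotated 180°.

The green star sits in the bottom-right of the first image and the top-left of the second — consistent with a whole-image 180° rotation.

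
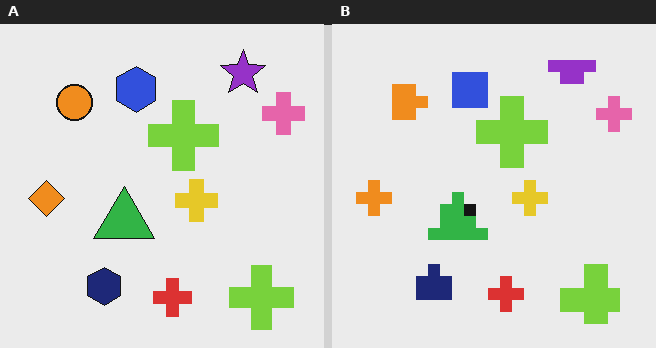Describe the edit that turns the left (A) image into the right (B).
Heavily pixelated into large blocks.

Shapes are reduced to large square blocks; fine edges and outlines are lost — a downscale-then-upscale (mosaic) effect.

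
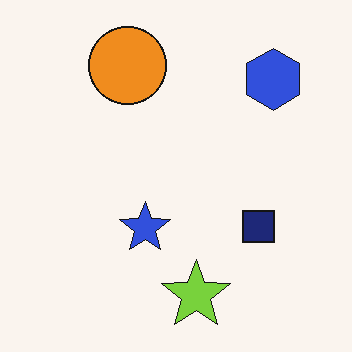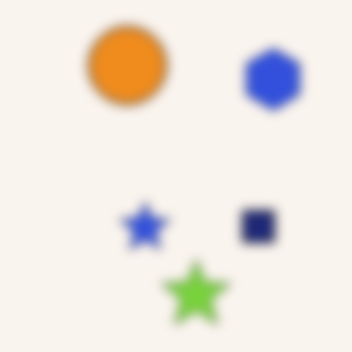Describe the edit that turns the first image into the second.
The transformation is: strongly gaussian-blurred.

Shape edges and outlines are uniformly softened across the whole image.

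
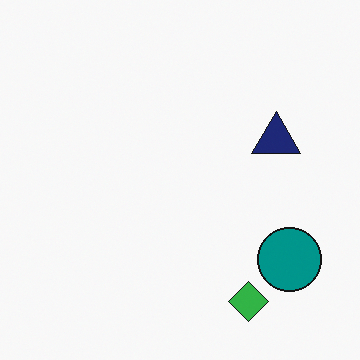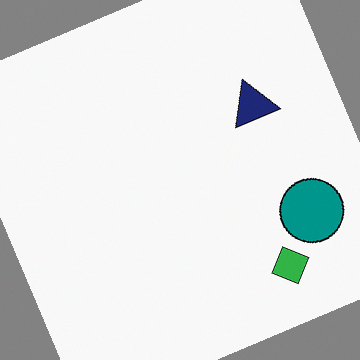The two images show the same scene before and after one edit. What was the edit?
The image was rotated counter-clockwise by a clearly visible amount.

Every shape is tilted by the same angle and the image corners show triangular fill wedges — a whole-image rotation by a non-right angle.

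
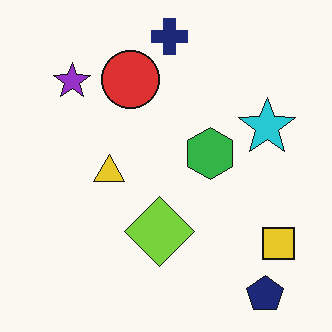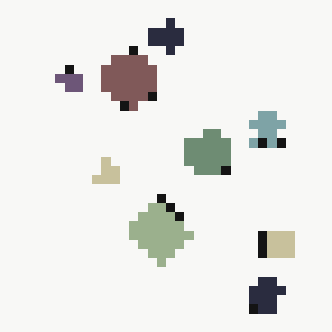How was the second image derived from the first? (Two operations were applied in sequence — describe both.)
The image was heavily desaturated, then heavily pixelated into large blocks.

All colors are more muted and greyish — a global saturation change. Shapes are reduced to large square blocks; fine edges and outlines are lost — a downscale-then-upscale (mosaic) effect.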